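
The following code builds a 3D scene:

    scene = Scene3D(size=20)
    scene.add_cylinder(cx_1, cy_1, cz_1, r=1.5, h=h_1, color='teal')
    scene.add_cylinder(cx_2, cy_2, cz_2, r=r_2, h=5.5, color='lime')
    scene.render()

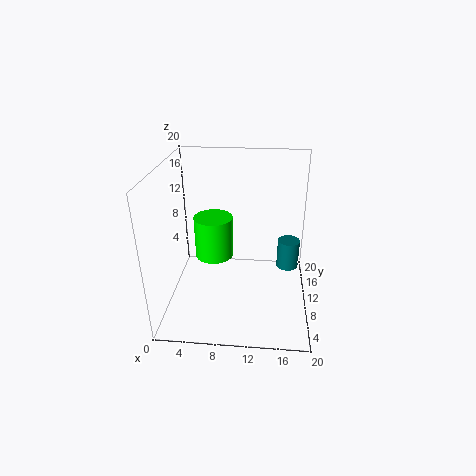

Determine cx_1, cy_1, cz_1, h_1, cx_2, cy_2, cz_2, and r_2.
cx_1 = 17; cy_1 = 10; cz_1 = 6; h_1 = 4; cx_2 = 7; cy_2 = 8; cz_2 = 8.5; r_2 = 2.5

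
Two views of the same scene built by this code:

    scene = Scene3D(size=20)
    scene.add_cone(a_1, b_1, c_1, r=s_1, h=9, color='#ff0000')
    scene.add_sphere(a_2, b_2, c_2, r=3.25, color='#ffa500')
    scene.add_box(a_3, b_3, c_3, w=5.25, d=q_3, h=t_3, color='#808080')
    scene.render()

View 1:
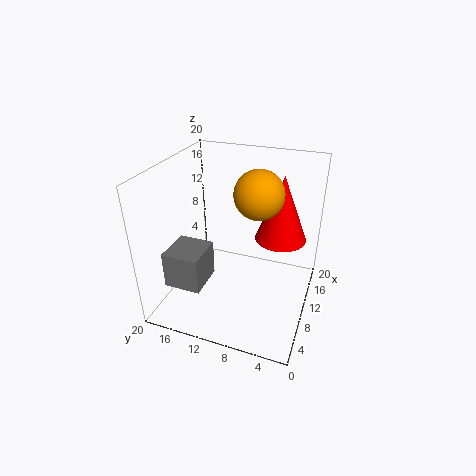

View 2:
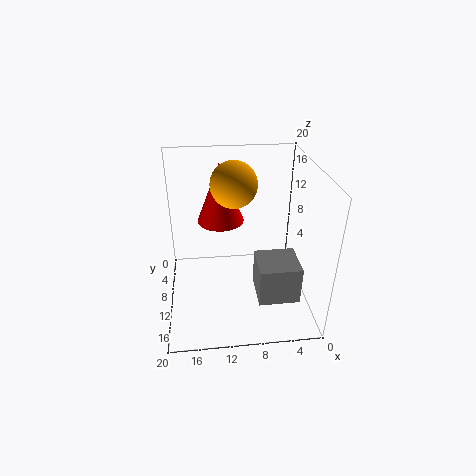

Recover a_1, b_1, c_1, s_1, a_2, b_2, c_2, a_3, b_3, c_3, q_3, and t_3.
a_1 = 12, b_1 = 4.5, c_1 = 10, s_1 = 3.5, a_2 = 10.25, b_2 = 7.25, c_2 = 16.75, a_3 = 3, b_3 = 13, c_3 = 4.75, q_3 = 5, t_3 = 5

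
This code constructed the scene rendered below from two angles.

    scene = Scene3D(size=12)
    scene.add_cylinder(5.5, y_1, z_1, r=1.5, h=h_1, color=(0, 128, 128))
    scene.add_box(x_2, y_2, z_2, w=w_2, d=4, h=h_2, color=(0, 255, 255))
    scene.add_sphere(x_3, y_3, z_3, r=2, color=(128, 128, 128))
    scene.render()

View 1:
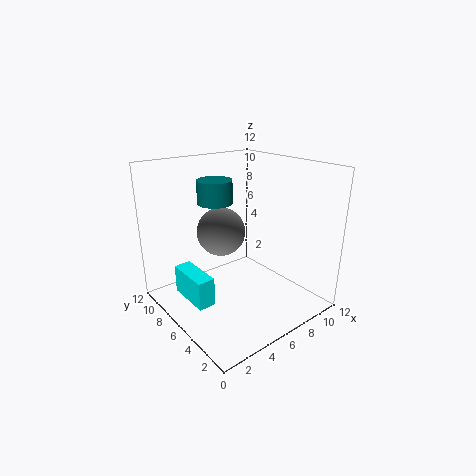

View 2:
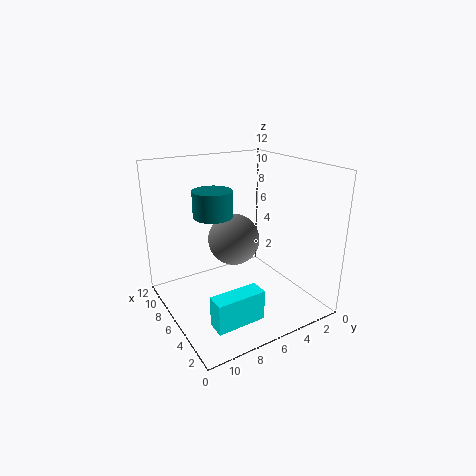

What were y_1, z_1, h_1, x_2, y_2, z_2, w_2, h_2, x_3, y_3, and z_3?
y_1 = 8.5; z_1 = 8.5; h_1 = 2; x_2 = 2; y_2 = 6; z_2 = 0.5; w_2 = 1.5; h_2 = 2.5; x_3 = 5; y_3 = 7; z_3 = 6.5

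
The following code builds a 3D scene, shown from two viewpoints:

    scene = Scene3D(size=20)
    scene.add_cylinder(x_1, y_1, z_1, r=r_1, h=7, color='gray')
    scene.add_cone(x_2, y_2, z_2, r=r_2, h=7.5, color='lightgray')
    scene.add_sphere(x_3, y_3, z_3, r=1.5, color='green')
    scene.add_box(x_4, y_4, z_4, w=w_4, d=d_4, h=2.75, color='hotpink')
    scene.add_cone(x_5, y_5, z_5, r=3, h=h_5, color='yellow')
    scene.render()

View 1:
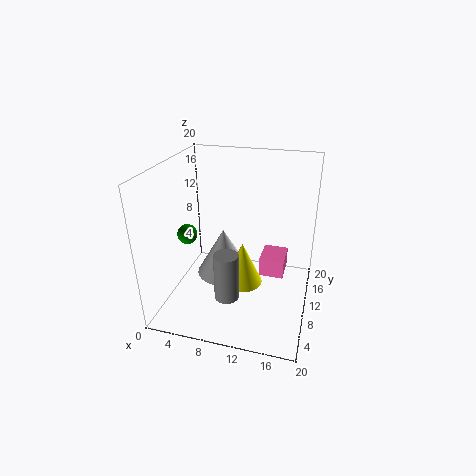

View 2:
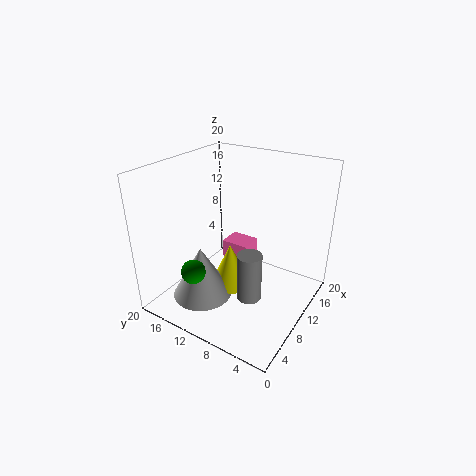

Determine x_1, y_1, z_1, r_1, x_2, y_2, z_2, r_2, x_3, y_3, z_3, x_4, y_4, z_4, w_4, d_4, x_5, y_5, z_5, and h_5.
x_1 = 9
y_1 = 7.5
z_1 = 1.5
r_1 = 1.75
x_2 = 6.5
y_2 = 14
z_2 = 1.25
r_2 = 4.25
x_3 = 1.75
y_3 = 11.25
z_3 = 8.75
x_4 = 13
y_4 = 10.5
z_4 = 4
w_4 = 3.5
d_4 = 4.25
x_5 = 10.25
y_5 = 11.5
z_5 = 1.75
h_5 = 6.5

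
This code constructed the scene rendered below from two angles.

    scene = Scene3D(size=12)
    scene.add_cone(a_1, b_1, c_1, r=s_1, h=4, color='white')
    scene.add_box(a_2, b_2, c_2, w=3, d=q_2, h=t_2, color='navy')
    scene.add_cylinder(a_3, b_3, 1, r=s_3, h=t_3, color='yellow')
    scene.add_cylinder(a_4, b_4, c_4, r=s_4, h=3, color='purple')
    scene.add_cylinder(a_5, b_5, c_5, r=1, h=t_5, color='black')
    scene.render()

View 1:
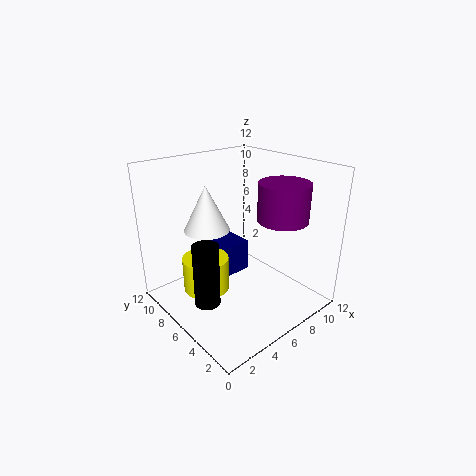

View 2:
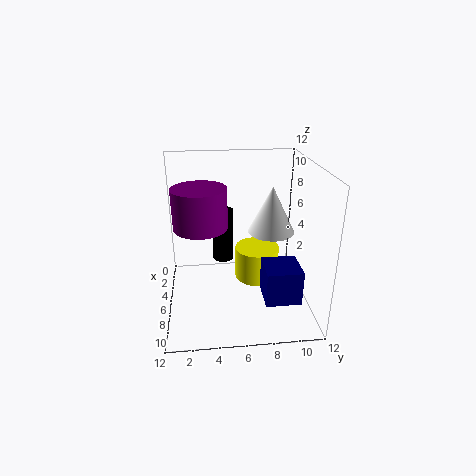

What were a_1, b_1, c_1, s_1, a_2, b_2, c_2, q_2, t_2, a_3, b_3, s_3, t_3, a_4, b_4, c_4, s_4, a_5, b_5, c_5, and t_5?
a_1 = 5
b_1 = 9
c_1 = 6
s_1 = 2
a_2 = 6
b_2 = 8
c_2 = 1
q_2 = 3
t_2 = 3
a_3 = 4
b_3 = 8
s_3 = 2
t_3 = 3
a_4 = 8
b_4 = 3
c_4 = 8
s_4 = 2
a_5 = 2
b_5 = 5
c_5 = 2
t_5 = 5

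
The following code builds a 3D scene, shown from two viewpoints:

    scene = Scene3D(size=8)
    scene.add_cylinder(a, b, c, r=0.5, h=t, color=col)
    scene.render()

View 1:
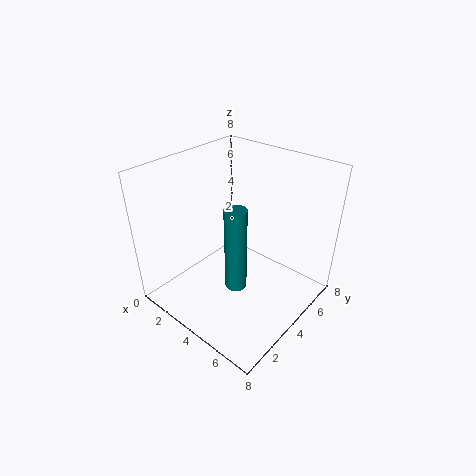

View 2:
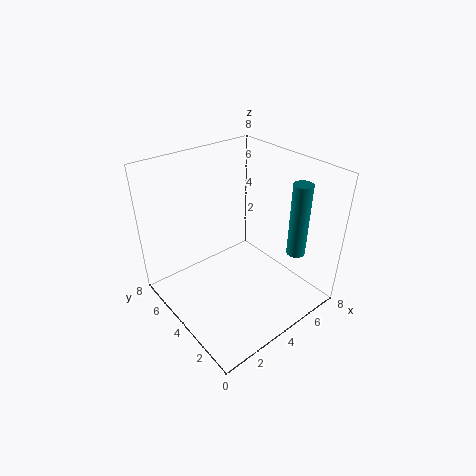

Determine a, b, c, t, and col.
a = 6, b = 1.5, c = 3.5, t = 4, col = 'teal'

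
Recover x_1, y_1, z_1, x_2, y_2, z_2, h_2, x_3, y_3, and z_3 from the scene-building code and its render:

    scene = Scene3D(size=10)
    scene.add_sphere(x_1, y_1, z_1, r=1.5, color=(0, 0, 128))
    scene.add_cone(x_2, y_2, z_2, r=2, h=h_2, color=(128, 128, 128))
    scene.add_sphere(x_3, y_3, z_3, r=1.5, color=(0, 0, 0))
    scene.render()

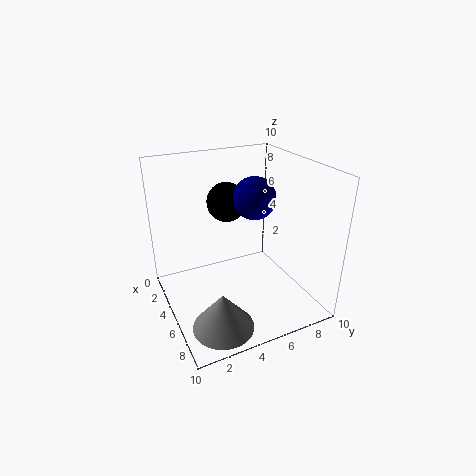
x_1 = 4.5, y_1 = 6.5, z_1 = 7.5, x_2 = 8, y_2 = 2.5, z_2 = 0.5, h_2 = 2.5, x_3 = 2, y_3 = 5.5, z_3 = 6.5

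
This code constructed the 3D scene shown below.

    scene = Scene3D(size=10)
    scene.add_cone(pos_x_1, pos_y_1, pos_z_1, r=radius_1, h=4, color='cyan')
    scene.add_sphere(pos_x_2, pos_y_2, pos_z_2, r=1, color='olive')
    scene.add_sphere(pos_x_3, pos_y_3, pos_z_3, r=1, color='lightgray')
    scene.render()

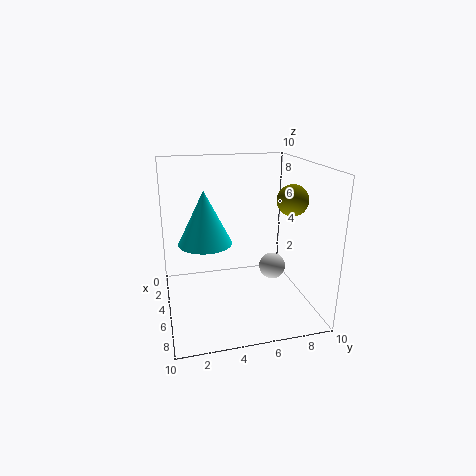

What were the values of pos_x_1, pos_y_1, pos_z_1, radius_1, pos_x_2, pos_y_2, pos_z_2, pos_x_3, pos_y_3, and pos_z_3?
pos_x_1 = 3
pos_y_1 = 3
pos_z_1 = 4
radius_1 = 2
pos_x_2 = 7
pos_y_2 = 8
pos_z_2 = 8
pos_x_3 = 4
pos_y_3 = 8
pos_z_3 = 2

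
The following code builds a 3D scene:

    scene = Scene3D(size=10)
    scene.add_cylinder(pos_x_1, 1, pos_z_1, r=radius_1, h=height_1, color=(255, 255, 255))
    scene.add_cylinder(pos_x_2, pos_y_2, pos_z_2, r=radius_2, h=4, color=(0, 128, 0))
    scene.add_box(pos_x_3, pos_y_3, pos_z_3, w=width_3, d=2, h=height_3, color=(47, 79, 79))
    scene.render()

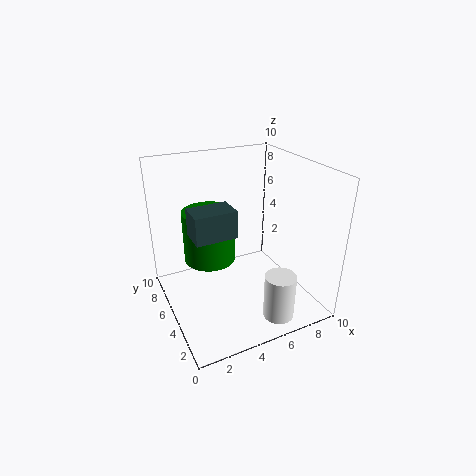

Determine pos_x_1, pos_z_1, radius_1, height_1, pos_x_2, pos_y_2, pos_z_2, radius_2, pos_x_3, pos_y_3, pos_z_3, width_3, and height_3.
pos_x_1 = 6; pos_z_1 = 1; radius_1 = 1; height_1 = 3; pos_x_2 = 4; pos_y_2 = 8; pos_z_2 = 2; radius_2 = 2; pos_x_3 = 2; pos_y_3 = 5; pos_z_3 = 5; width_3 = 3; height_3 = 2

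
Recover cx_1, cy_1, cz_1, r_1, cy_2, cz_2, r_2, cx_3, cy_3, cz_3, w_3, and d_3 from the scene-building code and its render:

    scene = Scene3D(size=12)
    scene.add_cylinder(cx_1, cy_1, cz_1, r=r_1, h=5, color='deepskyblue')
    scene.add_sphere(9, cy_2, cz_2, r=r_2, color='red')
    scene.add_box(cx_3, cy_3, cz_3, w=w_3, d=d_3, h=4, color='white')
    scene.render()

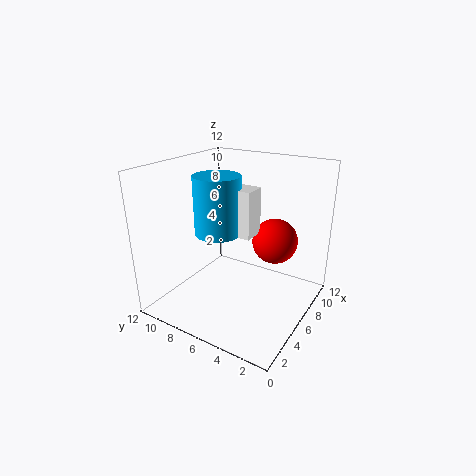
cx_1 = 6, cy_1 = 8, cz_1 = 6, r_1 = 2, cy_2 = 4, cz_2 = 5, r_2 = 2, cx_3 = 6, cy_3 = 5, cz_3 = 6, w_3 = 2, d_3 = 4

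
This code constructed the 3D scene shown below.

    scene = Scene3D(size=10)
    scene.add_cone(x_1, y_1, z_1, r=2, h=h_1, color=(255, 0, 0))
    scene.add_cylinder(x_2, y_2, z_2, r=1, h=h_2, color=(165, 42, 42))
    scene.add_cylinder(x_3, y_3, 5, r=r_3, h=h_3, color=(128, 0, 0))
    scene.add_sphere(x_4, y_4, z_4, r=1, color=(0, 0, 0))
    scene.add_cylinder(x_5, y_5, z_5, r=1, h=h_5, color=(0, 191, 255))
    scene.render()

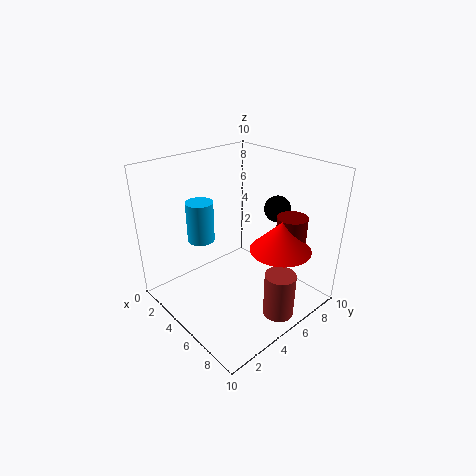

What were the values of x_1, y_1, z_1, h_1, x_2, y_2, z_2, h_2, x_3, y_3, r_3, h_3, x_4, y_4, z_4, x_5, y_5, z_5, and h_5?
x_1 = 8; y_1 = 6; z_1 = 5; h_1 = 2; x_2 = 9; y_2 = 5; z_2 = 1; h_2 = 3; x_3 = 8; y_3 = 7; r_3 = 1; h_3 = 2; x_4 = 5; y_4 = 9; z_4 = 6; x_5 = 2; y_5 = 4; z_5 = 4; h_5 = 3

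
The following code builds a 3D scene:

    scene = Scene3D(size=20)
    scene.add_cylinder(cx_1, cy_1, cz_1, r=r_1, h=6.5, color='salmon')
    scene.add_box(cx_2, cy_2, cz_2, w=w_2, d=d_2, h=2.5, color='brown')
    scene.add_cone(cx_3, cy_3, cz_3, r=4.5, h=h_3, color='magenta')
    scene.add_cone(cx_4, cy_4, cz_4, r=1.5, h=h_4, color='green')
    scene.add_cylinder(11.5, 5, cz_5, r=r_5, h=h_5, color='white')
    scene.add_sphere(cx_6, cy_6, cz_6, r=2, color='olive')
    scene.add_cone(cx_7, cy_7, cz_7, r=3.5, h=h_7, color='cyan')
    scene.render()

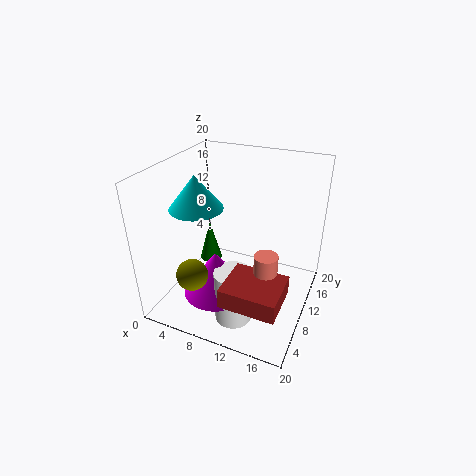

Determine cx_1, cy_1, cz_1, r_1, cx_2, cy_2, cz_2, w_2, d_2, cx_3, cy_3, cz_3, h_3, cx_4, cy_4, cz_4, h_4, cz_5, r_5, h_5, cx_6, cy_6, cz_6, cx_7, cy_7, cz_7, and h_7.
cx_1 = 15.5, cy_1 = 6, cz_1 = 4.5, r_1 = 1.5, cx_2 = 11.5, cy_2 = 0.5, cz_2 = 6, w_2 = 7, d_2 = 6, cx_3 = 8.5, cy_3 = 6, cz_3 = 3.5, h_3 = 6, cx_4 = 6.5, cy_4 = 8.5, cz_4 = 7, h_4 = 5.5, cz_5 = 0.5, r_5 = 2.5, h_5 = 7.5, cx_6 = 7, cy_6 = 2.5, cz_6 = 8, cx_7 = 5.5, cy_7 = 7, cz_7 = 15, h_7 = 4.5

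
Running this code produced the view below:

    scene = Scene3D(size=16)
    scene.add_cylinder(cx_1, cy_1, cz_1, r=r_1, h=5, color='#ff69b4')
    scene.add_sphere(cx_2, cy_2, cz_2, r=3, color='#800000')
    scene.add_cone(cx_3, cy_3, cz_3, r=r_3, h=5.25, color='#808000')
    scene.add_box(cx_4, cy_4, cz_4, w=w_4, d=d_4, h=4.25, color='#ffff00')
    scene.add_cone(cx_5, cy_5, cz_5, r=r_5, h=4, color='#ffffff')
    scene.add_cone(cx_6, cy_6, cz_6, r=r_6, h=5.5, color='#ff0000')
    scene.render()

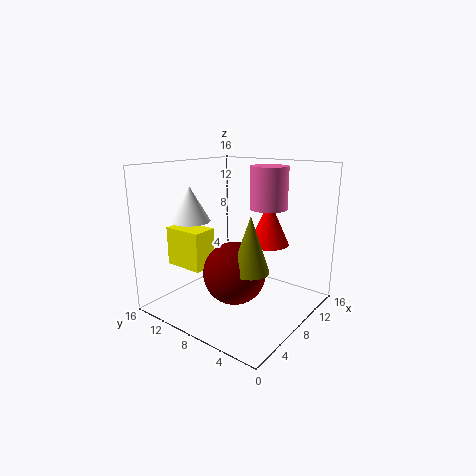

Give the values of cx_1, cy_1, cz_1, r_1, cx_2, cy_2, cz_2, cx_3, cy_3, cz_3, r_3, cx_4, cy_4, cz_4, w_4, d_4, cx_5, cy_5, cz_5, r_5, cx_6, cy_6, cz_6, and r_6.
cx_1 = 13
cy_1 = 7.25
cz_1 = 10.5
r_1 = 2.25
cx_2 = 3.5
cy_2 = 5
cz_2 = 6.25
cx_3 = 3.25
cy_3 = 3
cz_3 = 7
r_3 = 1.75
cx_4 = 3.25
cy_4 = 9.75
cz_4 = 5
w_4 = 2.75
d_4 = 4.5
cx_5 = 6
cy_5 = 13.25
cz_5 = 9.5
r_5 = 2.25
cx_6 = 13.25
cy_6 = 7.25
cz_6 = 6
r_6 = 2.5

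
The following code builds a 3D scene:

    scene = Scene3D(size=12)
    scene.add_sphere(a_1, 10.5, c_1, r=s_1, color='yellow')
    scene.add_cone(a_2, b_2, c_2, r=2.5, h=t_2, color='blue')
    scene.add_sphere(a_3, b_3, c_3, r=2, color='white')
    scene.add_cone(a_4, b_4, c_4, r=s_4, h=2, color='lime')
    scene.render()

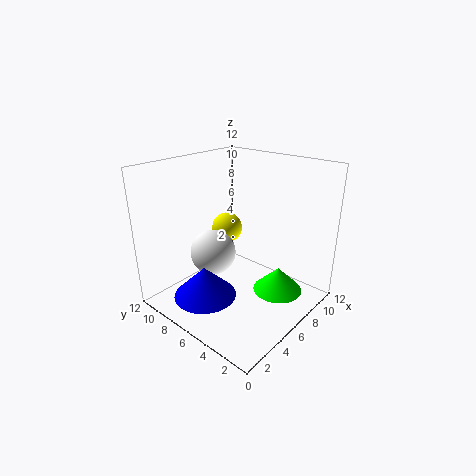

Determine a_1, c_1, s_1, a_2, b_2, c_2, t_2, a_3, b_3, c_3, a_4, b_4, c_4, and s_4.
a_1 = 9.5, c_1 = 4.5, s_1 = 1.5, a_2 = 2.5, b_2 = 6.5, c_2 = 2, t_2 = 2.5, a_3 = 5.5, b_3 = 8.5, c_3 = 4, a_4 = 7, b_4 = 2.5, c_4 = 2, s_4 = 2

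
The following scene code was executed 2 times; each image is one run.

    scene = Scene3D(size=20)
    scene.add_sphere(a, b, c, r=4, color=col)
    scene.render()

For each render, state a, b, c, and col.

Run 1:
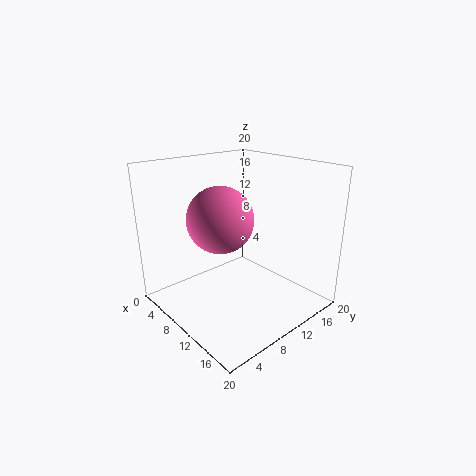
a = 12.5, b = 5, c = 14.5, col = 'hotpink'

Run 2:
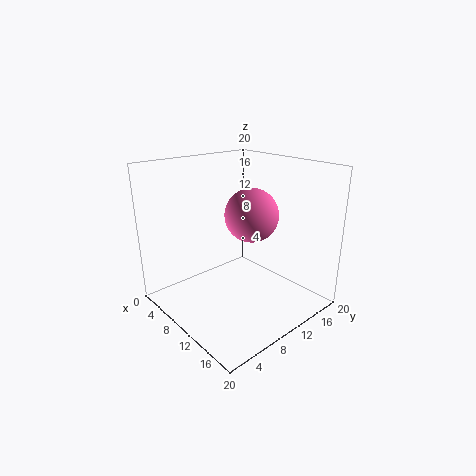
a = 8.5, b = 14, c = 12, col = 'hotpink'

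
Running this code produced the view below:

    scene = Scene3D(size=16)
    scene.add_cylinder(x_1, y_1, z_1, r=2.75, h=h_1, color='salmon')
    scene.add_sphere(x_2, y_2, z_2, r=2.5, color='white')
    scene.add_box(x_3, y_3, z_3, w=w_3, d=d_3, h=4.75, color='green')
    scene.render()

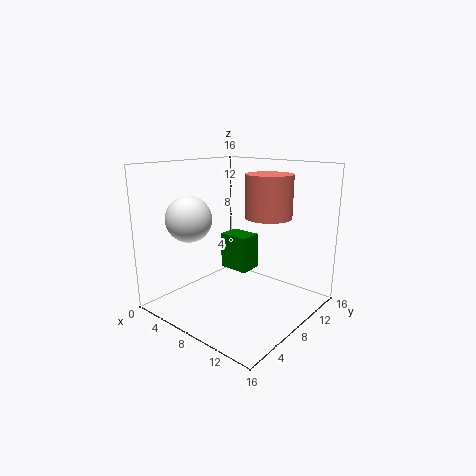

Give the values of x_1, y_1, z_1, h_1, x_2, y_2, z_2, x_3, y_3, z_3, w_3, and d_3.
x_1 = 9.25; y_1 = 12; z_1 = 9.75; h_1 = 5; x_2 = 4.25; y_2 = 4.25; z_2 = 10.25; x_3 = 1.5; y_3 = 12.25; z_3 = 1.5; w_3 = 4; d_3 = 3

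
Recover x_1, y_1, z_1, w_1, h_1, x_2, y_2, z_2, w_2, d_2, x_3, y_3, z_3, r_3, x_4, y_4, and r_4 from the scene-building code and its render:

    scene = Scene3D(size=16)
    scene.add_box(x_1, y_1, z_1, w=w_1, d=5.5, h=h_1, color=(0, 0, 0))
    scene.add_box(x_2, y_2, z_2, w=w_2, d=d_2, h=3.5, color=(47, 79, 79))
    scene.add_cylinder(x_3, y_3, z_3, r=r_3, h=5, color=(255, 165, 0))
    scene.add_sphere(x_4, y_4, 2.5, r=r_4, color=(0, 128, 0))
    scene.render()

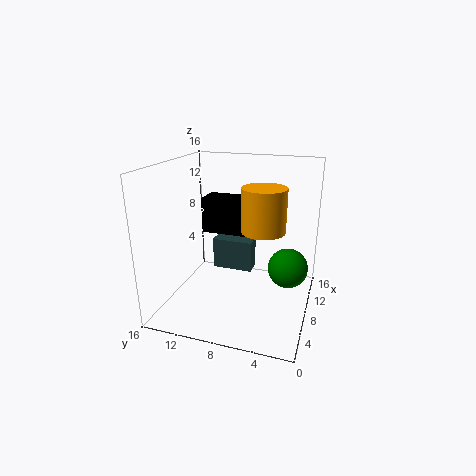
x_1 = 8.5
y_1 = 7
z_1 = 8
w_1 = 3
h_1 = 4
x_2 = 8
y_2 = 6.5
z_2 = 4
w_2 = 2
d_2 = 4.5
x_3 = 9.5
y_3 = 5.5
z_3 = 8.5
r_3 = 2.5
x_4 = 13
y_4 = 3
r_4 = 2.5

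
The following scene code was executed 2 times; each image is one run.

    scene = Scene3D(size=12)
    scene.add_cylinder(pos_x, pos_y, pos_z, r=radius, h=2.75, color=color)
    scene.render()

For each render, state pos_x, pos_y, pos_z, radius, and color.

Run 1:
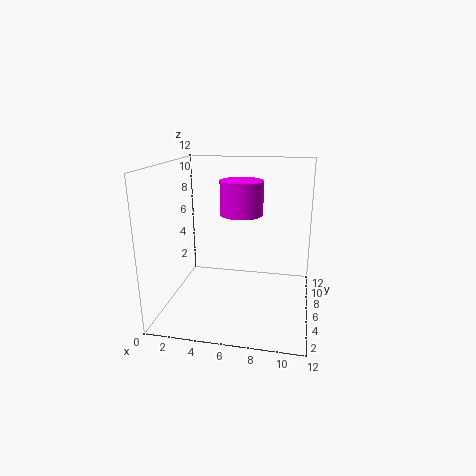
pos_x = 6.25
pos_y = 6.25
pos_z = 8
radius = 1.75
color = 'magenta'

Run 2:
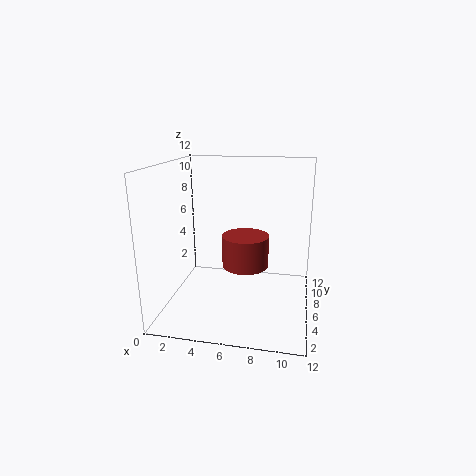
pos_x = 6.5
pos_y = 6.75
pos_z = 3.25
radius = 2
color = 'brown'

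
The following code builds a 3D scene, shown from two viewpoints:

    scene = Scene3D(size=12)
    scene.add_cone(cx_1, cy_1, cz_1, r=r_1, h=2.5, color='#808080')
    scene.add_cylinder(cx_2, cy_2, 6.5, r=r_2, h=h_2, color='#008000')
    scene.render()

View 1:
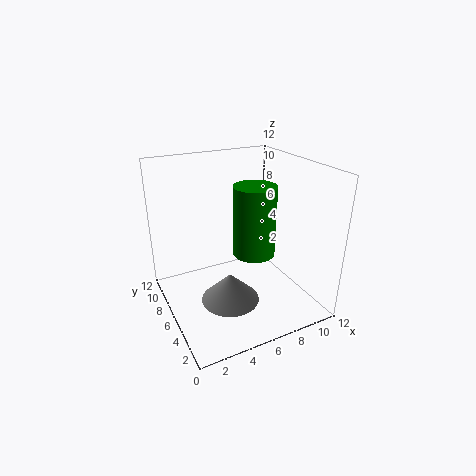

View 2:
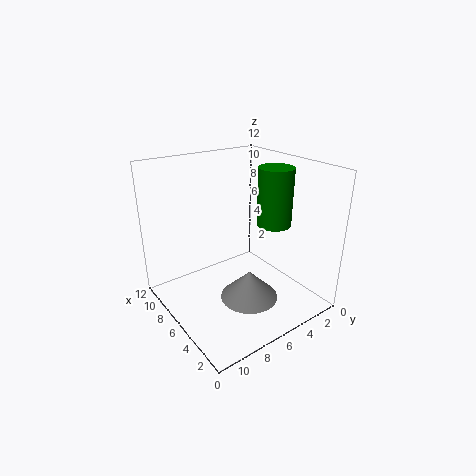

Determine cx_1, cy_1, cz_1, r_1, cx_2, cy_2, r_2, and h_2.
cx_1 = 5
cy_1 = 5.5
cz_1 = 0.5
r_1 = 2.5
cx_2 = 5.5
cy_2 = 2.5
r_2 = 1.5
h_2 = 5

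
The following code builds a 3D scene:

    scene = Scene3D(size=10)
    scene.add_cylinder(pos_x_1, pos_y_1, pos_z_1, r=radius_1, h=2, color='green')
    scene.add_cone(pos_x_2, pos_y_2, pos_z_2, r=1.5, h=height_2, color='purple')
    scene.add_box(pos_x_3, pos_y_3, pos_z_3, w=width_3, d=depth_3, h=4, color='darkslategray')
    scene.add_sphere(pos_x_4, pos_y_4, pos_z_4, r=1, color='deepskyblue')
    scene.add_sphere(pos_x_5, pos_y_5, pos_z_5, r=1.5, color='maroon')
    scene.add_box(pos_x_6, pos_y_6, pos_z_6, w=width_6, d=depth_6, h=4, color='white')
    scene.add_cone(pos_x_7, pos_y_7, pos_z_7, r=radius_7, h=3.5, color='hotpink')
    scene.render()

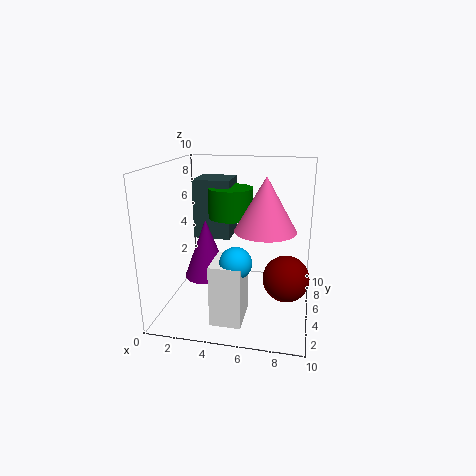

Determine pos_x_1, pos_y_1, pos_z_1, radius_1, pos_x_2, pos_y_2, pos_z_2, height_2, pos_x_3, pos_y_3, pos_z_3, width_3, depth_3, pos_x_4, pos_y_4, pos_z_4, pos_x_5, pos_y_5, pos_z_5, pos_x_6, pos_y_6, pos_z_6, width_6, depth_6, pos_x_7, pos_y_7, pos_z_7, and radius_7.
pos_x_1 = 4.5; pos_y_1 = 5; pos_z_1 = 6.5; radius_1 = 1.5; pos_x_2 = 3; pos_y_2 = 4; pos_z_2 = 2.5; height_2 = 4; pos_x_3 = 2; pos_y_3 = 4.5; pos_z_3 = 5; width_3 = 2.5; depth_3 = 2.5; pos_x_4 = 5.5; pos_y_4 = 2; pos_z_4 = 4.5; pos_x_5 = 8.5; pos_y_5 = 3.5; pos_z_5 = 3; pos_x_6 = 4; pos_y_6 = 1; pos_z_6 = 0.5; width_6 = 2; depth_6 = 2.5; pos_x_7 = 7; pos_y_7 = 4; pos_z_7 = 6; radius_7 = 2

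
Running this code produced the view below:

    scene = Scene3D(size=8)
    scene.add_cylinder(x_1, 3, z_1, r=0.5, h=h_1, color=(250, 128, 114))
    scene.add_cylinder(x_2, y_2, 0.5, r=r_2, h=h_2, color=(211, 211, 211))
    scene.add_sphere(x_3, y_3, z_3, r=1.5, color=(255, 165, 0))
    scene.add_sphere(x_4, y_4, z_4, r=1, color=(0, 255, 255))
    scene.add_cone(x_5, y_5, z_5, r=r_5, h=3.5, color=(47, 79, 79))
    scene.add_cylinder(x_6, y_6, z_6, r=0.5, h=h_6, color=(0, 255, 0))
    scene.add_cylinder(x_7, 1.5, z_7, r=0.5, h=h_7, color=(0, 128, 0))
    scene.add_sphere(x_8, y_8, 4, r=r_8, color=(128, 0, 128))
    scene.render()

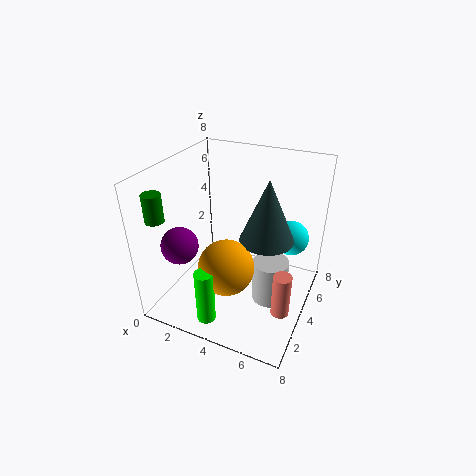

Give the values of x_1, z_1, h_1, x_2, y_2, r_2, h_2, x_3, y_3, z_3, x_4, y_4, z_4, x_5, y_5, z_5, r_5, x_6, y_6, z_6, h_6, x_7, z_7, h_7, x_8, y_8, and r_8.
x_1 = 7, z_1 = 0.5, h_1 = 2.5, x_2 = 6, y_2 = 4, r_2 = 1, h_2 = 2.5, x_3 = 4, y_3 = 2.5, z_3 = 3, x_4 = 6.5, y_4 = 6, z_4 = 3.5, x_5 = 5.5, y_5 = 4.5, z_5 = 4, r_5 = 1.5, x_6 = 3.5, y_6 = 1, z_6 = 0.5, h_6 = 3, x_7 = 0.5, z_7 = 5.5, h_7 = 1.5, x_8 = 1.5, y_8 = 2, r_8 = 1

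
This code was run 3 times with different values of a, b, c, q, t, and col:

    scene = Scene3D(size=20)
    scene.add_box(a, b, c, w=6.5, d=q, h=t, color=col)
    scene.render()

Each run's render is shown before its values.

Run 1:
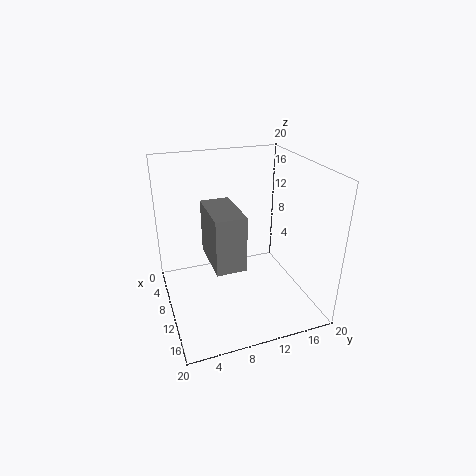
a = 12
b = 4.5
c = 10.5
q = 3.5
t = 6.5
col = 'gray'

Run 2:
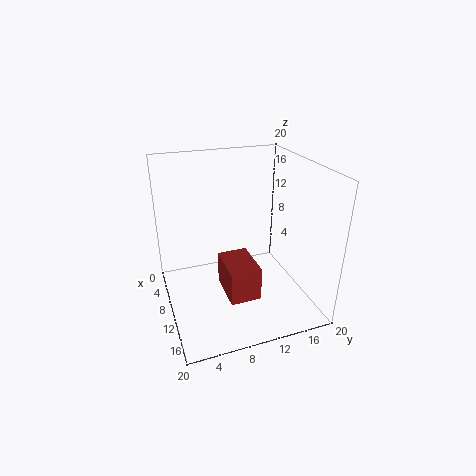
a = 6.5
b = 8
c = 1
q = 4.5
t = 5
col = 'brown'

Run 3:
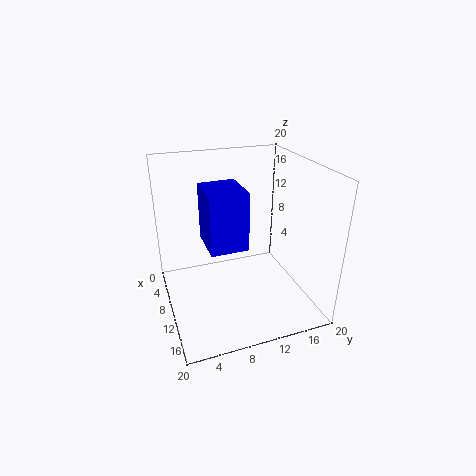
a = 4
b = 6
c = 8
q = 5.5
t = 8.5
col = 'blue'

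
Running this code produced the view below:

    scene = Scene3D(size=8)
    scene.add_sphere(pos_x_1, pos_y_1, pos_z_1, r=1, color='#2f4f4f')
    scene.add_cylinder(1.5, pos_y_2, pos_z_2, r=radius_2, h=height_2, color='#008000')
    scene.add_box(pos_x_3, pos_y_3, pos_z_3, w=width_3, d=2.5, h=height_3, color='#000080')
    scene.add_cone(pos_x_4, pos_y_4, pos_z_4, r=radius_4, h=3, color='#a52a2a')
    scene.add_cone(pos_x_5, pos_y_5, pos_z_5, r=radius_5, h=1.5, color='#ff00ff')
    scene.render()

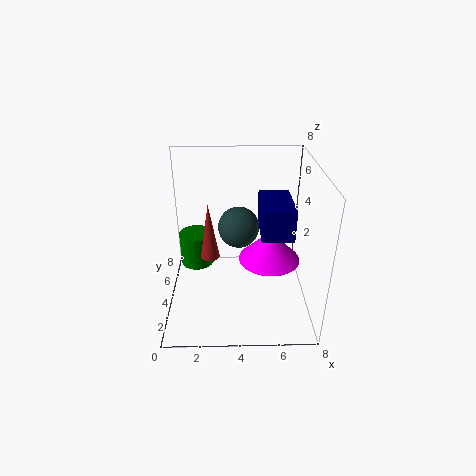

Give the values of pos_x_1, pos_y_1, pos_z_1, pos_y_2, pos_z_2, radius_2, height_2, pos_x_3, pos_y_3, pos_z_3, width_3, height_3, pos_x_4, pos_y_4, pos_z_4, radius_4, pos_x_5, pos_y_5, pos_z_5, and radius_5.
pos_x_1 = 4
pos_y_1 = 2.5
pos_z_1 = 5.5
pos_y_2 = 5.5
pos_z_2 = 1.5
radius_2 = 1
height_2 = 2
pos_x_3 = 5
pos_y_3 = 1
pos_z_3 = 5.5
width_3 = 1.5
height_3 = 1.5
pos_x_4 = 2.5
pos_y_4 = 3
pos_z_4 = 3.5
radius_4 = 0.5
pos_x_5 = 5.5
pos_y_5 = 2
pos_z_5 = 4
radius_5 = 1.5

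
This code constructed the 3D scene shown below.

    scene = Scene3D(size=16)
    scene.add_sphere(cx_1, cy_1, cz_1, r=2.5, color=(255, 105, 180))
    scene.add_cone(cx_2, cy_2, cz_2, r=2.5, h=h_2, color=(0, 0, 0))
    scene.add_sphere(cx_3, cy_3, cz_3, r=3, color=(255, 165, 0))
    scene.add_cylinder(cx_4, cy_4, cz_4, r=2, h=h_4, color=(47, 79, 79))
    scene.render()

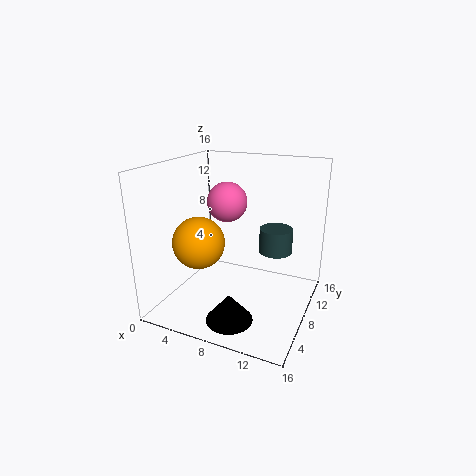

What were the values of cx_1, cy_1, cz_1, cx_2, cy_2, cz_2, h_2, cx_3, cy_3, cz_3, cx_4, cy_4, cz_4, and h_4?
cx_1 = 4.5
cy_1 = 12.5
cz_1 = 10.5
cx_2 = 9
cy_2 = 3.5
cz_2 = 0.5
h_2 = 3
cx_3 = 3.5
cy_3 = 7
cz_3 = 7
cx_4 = 11
cy_4 = 12.5
cz_4 = 5
h_4 = 3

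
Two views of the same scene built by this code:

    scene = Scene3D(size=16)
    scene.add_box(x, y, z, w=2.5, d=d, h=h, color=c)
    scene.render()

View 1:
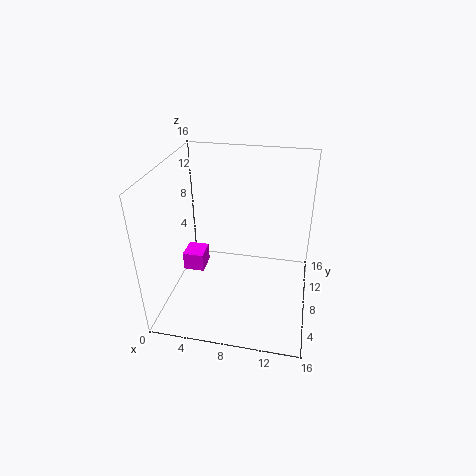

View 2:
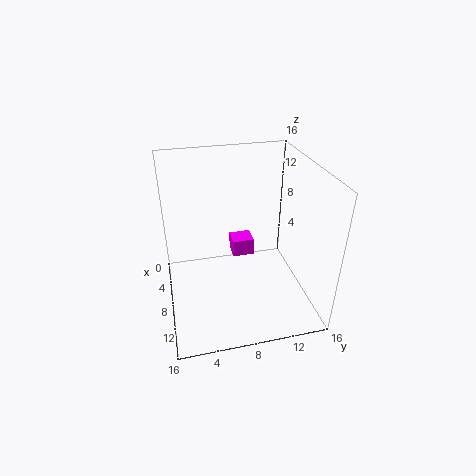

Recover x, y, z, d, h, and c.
x = 1, y = 8.5, z = 2.25, d = 2.75, h = 2.25, c = 'magenta'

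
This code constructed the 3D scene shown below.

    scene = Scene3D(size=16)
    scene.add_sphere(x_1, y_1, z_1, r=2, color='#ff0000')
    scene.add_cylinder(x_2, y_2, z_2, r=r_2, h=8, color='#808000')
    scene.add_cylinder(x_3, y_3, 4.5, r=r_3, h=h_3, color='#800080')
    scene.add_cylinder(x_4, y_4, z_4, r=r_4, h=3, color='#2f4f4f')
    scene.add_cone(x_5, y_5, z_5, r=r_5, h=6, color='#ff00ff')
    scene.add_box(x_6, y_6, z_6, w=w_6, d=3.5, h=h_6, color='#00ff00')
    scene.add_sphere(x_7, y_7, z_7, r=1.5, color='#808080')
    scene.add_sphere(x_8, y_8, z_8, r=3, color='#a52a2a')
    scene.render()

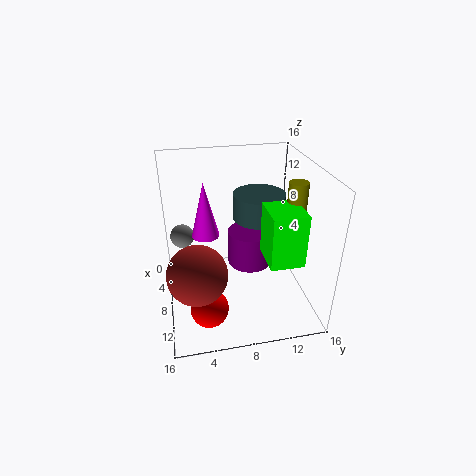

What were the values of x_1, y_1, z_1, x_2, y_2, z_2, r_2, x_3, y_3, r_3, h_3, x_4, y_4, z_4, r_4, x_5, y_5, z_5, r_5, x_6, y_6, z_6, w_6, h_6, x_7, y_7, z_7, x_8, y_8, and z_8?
x_1 = 12.5
y_1 = 4
z_1 = 2.5
x_2 = 10.5
y_2 = 13.5
z_2 = 7
r_2 = 1
x_3 = 7.5
y_3 = 9.5
r_3 = 2.5
h_3 = 4
x_4 = 5.5
y_4 = 11
z_4 = 9
r_4 = 3
x_5 = 7.5
y_5 = 4.5
z_5 = 8.5
r_5 = 1.5
x_6 = 10
y_6 = 10
z_6 = 7.5
w_6 = 4
h_6 = 5.5
x_7 = 2
y_7 = 2
z_7 = 5.5
x_8 = 12.5
y_8 = 3
z_8 = 7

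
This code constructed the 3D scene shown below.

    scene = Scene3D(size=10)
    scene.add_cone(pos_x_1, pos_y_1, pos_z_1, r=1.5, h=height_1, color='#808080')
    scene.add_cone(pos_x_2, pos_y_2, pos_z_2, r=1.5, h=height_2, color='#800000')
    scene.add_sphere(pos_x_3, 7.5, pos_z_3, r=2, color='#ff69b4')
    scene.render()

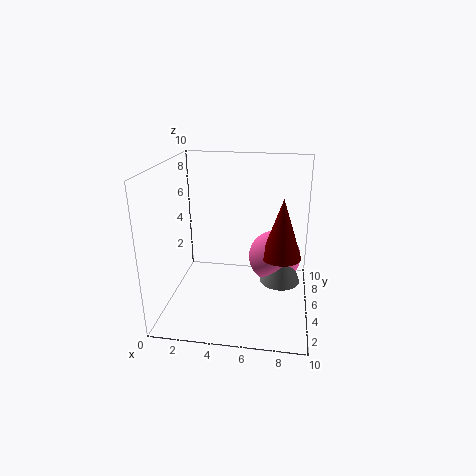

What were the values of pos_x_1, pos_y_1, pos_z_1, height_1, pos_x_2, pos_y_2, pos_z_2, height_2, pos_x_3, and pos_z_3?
pos_x_1 = 8; pos_y_1 = 6.5; pos_z_1 = 1; height_1 = 4; pos_x_2 = 8; pos_y_2 = 6.5; pos_z_2 = 3; height_2 = 4.5; pos_x_3 = 7.5; pos_z_3 = 2.5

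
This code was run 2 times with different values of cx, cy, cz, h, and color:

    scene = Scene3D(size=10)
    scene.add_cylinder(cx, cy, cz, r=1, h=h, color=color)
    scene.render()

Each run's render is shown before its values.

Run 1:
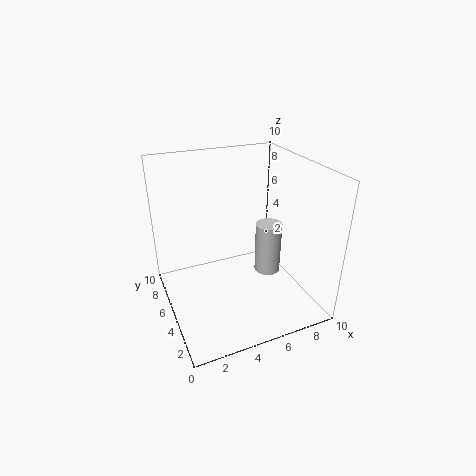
cx = 8, cy = 6, cz = 1, h = 4, color = 'lightgray'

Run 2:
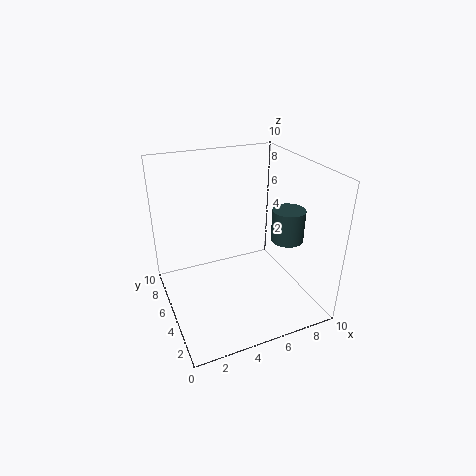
cx = 7, cy = 2, cz = 6, h = 2, color = 'darkslategray'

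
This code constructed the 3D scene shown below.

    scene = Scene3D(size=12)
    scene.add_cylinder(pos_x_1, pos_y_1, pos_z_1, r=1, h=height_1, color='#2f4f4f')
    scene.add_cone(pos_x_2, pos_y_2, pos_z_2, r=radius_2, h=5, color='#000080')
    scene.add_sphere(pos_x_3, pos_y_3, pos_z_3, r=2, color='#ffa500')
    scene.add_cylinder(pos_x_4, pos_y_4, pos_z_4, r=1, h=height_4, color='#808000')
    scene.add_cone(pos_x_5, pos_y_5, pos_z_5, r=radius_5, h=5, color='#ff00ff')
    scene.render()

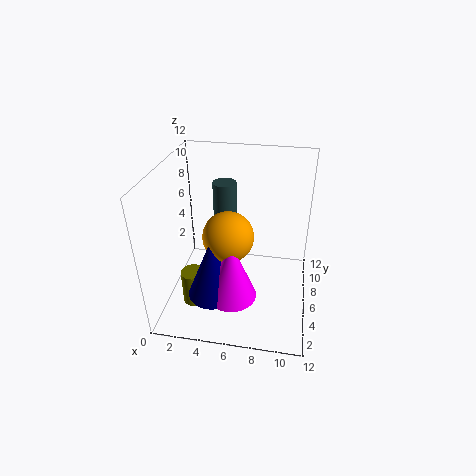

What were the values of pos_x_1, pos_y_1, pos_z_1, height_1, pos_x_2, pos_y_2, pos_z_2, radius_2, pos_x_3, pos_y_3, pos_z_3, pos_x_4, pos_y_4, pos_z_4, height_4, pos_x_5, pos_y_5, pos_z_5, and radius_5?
pos_x_1 = 4.5
pos_y_1 = 8
pos_z_1 = 6
height_1 = 4
pos_x_2 = 4.5
pos_y_2 = 3
pos_z_2 = 2.5
radius_2 = 2
pos_x_3 = 5.5
pos_y_3 = 4.5
pos_z_3 = 7
pos_x_4 = 2.5
pos_y_4 = 4
pos_z_4 = 0.5
height_4 = 3
pos_x_5 = 6
pos_y_5 = 3
pos_z_5 = 2.5
radius_5 = 2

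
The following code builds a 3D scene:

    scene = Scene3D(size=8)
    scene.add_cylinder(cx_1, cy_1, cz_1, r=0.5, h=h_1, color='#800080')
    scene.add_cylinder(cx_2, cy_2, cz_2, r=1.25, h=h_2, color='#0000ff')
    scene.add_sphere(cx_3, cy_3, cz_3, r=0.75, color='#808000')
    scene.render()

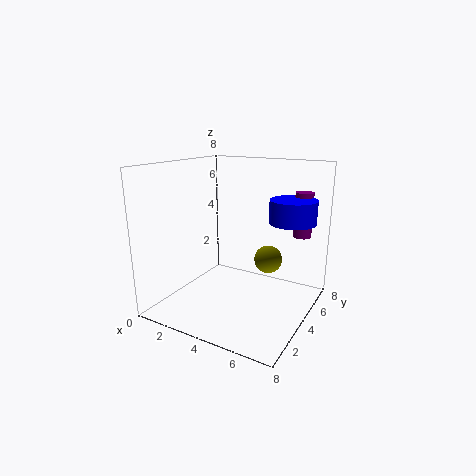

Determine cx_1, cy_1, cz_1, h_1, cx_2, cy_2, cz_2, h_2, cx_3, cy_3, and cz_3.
cx_1 = 7
cy_1 = 6
cz_1 = 4
h_1 = 2.5
cx_2 = 6.75
cy_2 = 5
cz_2 = 5
h_2 = 1.25
cx_3 = 5.75
cy_3 = 4.25
cz_3 = 3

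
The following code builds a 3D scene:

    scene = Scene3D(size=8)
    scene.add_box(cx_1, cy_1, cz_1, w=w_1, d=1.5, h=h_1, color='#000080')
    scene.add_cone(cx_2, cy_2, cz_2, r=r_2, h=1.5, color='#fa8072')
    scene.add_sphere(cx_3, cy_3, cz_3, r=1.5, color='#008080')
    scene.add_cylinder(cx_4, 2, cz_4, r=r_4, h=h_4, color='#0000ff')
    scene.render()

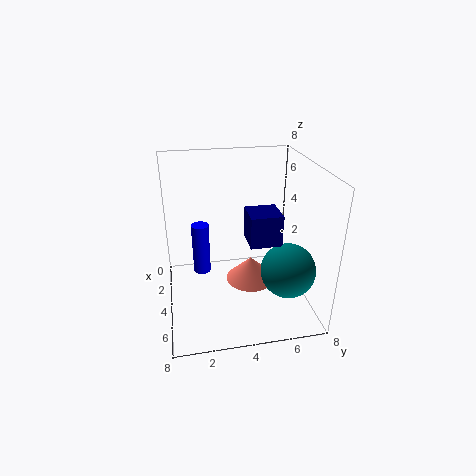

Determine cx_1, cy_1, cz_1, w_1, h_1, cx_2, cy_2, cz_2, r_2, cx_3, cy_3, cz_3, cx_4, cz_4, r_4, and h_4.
cx_1 = 5.5
cy_1 = 4
cz_1 = 5
w_1 = 1.5
h_1 = 1.5
cx_2 = 3
cy_2 = 5
cz_2 = 0.5
r_2 = 1.5
cx_3 = 5.5
cy_3 = 6.5
cz_3 = 2.5
cx_4 = 3
cz_4 = 1.5
r_4 = 0.5
h_4 = 3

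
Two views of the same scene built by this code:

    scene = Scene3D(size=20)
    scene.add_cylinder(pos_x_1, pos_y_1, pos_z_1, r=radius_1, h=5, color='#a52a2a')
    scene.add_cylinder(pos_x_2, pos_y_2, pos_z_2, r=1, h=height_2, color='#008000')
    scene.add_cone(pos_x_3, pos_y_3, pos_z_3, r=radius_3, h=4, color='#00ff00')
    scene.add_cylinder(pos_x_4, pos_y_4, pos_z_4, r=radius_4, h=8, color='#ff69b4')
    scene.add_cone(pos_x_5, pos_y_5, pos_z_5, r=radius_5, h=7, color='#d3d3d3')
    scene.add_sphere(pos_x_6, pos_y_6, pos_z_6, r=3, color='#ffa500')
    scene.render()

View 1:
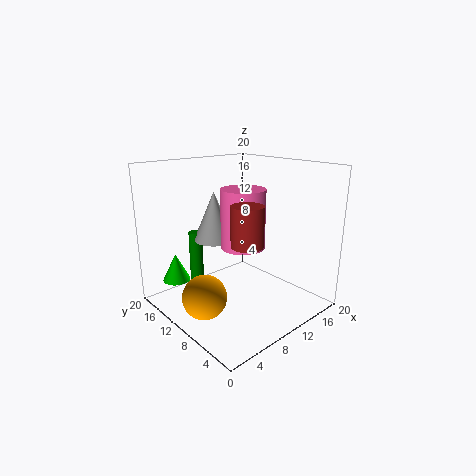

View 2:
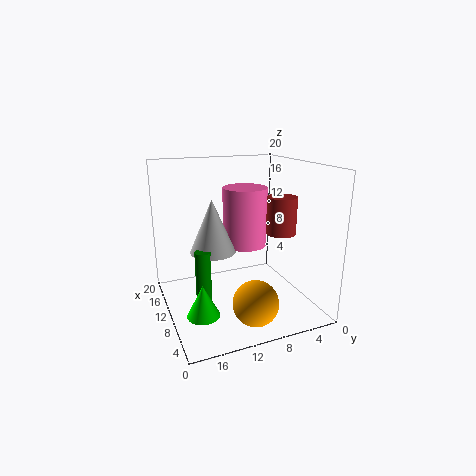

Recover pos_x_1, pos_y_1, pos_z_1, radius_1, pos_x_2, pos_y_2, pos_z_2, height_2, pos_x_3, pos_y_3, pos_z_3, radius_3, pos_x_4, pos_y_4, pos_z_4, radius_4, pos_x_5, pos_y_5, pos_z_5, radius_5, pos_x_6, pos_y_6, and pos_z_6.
pos_x_1 = 7
pos_y_1 = 5
pos_z_1 = 11
radius_1 = 2
pos_x_2 = 7
pos_y_2 = 16
pos_z_2 = 1
height_2 = 9
pos_x_3 = 4
pos_y_3 = 17
pos_z_3 = 3
radius_3 = 2
pos_x_4 = 10
pos_y_4 = 9
pos_z_4 = 9
radius_4 = 3
pos_x_5 = 9
pos_y_5 = 14
pos_z_5 = 9
radius_5 = 3
pos_x_6 = 4
pos_y_6 = 10
pos_z_6 = 3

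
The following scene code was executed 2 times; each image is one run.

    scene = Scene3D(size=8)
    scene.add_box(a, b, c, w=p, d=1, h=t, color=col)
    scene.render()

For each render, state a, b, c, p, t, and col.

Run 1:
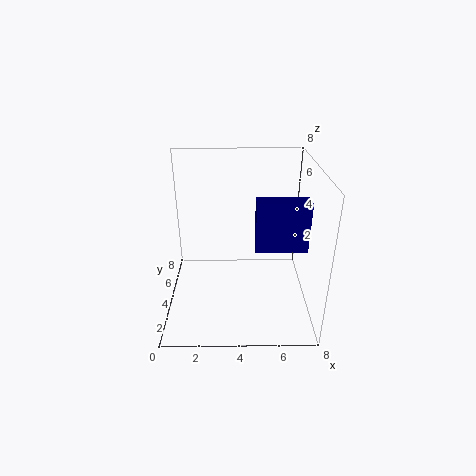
a = 5, b = 4, c = 3, p = 3, t = 3, col = 'navy'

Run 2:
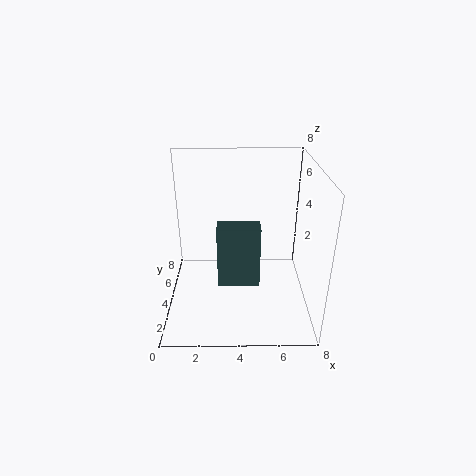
a = 3, b = 1, c = 3, p = 2, t = 3, col = 'darkslategray'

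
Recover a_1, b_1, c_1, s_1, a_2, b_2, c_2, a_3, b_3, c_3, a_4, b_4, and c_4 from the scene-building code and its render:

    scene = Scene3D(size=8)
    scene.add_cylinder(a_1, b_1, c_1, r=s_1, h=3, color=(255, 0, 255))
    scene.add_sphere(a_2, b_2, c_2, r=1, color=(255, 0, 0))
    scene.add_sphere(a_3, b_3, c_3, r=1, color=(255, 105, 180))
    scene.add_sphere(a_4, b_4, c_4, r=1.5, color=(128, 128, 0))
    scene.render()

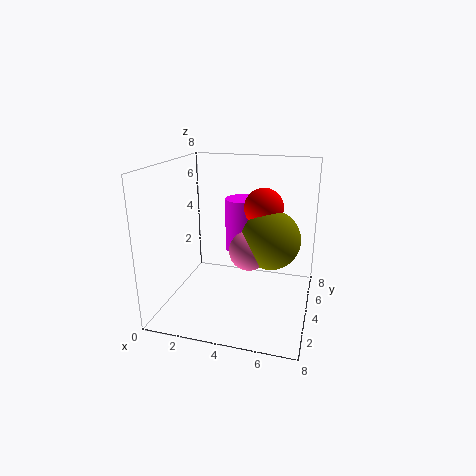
a_1 = 4, b_1 = 5, c_1 = 3, s_1 = 1, a_2 = 5.5, b_2 = 3.5, c_2 = 6, a_3 = 5, b_3 = 2.5, c_3 = 4, a_4 = 6, b_4 = 3, c_4 = 4.5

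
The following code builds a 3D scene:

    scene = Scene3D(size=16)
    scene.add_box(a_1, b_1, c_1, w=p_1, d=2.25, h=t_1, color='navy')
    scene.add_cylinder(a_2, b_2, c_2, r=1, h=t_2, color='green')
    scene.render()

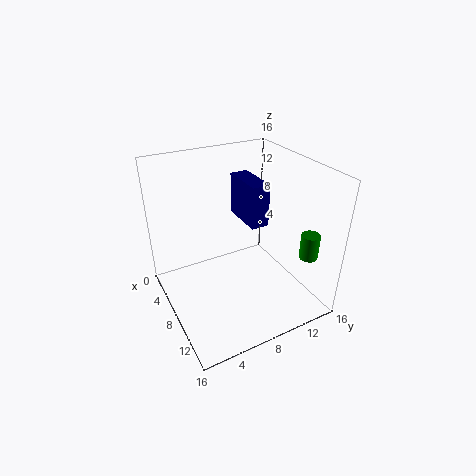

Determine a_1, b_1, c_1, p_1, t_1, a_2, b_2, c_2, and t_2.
a_1 = 1; b_1 = 10.75; c_1 = 7.5; p_1 = 5.5; t_1 = 5.25; a_2 = 13.25; b_2 = 13.75; c_2 = 6.75; t_2 = 2.75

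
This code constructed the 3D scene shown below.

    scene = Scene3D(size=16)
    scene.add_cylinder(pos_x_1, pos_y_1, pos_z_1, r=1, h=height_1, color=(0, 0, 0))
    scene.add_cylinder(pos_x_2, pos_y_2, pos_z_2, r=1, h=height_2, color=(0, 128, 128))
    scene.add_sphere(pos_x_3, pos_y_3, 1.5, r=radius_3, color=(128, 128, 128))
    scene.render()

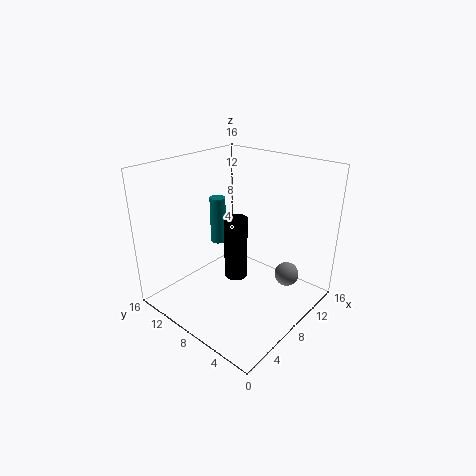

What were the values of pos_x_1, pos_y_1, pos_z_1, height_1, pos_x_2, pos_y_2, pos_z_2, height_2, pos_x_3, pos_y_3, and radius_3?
pos_x_1 = 2.5, pos_y_1 = 3.5, pos_z_1 = 8, height_1 = 5.5, pos_x_2 = 11, pos_y_2 = 14, pos_z_2 = 4.5, height_2 = 6, pos_x_3 = 14, pos_y_3 = 5, radius_3 = 1.5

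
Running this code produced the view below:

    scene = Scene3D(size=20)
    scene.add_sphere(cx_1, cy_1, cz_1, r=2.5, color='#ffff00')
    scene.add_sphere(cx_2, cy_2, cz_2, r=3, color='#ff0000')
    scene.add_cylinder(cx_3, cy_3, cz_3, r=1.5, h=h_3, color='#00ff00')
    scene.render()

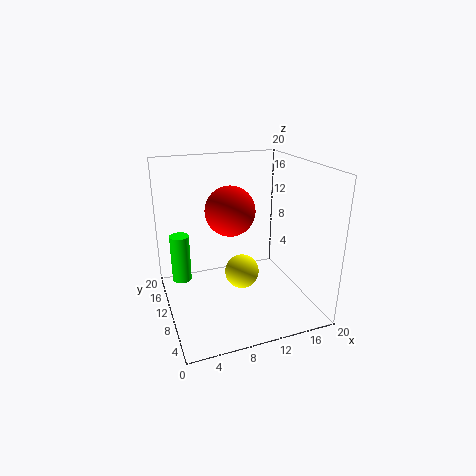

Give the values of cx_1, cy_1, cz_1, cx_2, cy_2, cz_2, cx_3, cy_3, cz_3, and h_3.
cx_1 = 11; cy_1 = 11; cz_1 = 4; cx_2 = 7.5; cy_2 = 6; cz_2 = 15.5; cx_3 = 3; cy_3 = 17; cz_3 = 1; h_3 = 7.5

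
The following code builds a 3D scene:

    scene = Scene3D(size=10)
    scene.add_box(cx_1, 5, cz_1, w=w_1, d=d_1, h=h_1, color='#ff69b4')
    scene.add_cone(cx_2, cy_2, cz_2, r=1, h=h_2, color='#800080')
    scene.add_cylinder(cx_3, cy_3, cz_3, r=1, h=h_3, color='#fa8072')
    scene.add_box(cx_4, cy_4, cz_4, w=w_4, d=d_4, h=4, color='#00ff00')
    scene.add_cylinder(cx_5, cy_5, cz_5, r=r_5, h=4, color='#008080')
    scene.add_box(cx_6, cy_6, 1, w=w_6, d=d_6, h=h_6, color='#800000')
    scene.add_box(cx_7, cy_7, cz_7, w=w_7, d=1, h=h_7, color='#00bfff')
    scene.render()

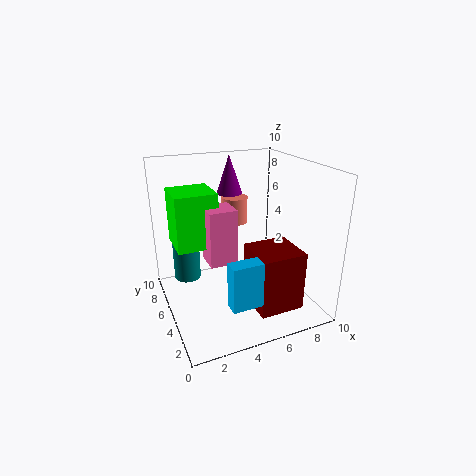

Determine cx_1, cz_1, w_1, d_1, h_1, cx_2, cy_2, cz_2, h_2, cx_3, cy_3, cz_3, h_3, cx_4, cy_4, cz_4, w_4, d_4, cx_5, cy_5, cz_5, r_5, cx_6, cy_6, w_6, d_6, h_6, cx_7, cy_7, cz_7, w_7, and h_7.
cx_1 = 3; cz_1 = 3; w_1 = 2; d_1 = 2; h_1 = 4; cx_2 = 6; cy_2 = 9; cz_2 = 7; h_2 = 3; cx_3 = 6; cy_3 = 8; cz_3 = 5; h_3 = 2; cx_4 = 1; cy_4 = 6; cz_4 = 4; w_4 = 3; d_4 = 3; cx_5 = 2; cy_5 = 8; cz_5 = 1; r_5 = 1; cx_6 = 5; cy_6 = 1; w_6 = 3; d_6 = 3; h_6 = 4; cx_7 = 3; cy_7 = 1; cz_7 = 2; w_7 = 3; h_7 = 3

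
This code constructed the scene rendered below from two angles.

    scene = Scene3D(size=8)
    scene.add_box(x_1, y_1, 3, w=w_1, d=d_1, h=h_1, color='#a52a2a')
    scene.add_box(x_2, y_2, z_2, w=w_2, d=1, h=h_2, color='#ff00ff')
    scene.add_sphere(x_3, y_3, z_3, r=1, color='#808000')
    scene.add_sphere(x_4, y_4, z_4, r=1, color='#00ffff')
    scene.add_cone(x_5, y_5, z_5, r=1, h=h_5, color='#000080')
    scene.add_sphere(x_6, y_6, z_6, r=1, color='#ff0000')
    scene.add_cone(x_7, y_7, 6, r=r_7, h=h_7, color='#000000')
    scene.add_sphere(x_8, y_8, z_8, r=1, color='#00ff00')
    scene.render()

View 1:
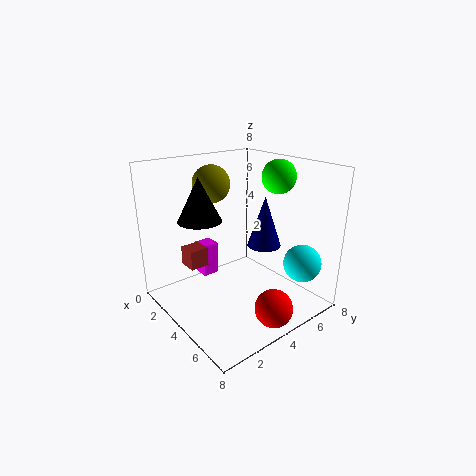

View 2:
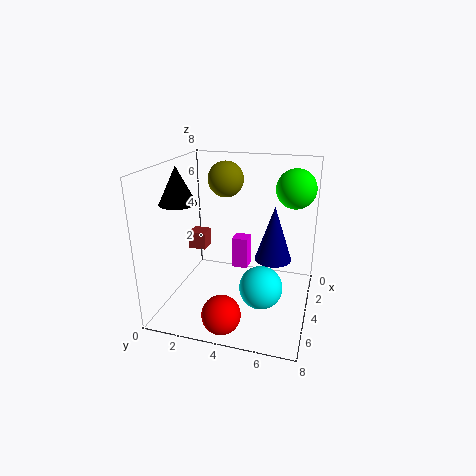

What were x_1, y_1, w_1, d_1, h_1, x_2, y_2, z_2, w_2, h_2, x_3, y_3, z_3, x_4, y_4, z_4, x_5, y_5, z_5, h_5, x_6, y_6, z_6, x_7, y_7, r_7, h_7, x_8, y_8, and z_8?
x_1 = 3
y_1 = 1
w_1 = 1
d_1 = 1
h_1 = 1
x_2 = 1
y_2 = 3
z_2 = 1
w_2 = 1
h_2 = 2
x_3 = 3
y_3 = 3
z_3 = 7
x_4 = 7
y_4 = 6
z_4 = 3
x_5 = 4
y_5 = 6
z_5 = 3
h_5 = 3
x_6 = 7
y_6 = 4
z_6 = 1
x_7 = 5
y_7 = 1
r_7 = 1
h_7 = 2
x_8 = 4
y_8 = 7
z_8 = 7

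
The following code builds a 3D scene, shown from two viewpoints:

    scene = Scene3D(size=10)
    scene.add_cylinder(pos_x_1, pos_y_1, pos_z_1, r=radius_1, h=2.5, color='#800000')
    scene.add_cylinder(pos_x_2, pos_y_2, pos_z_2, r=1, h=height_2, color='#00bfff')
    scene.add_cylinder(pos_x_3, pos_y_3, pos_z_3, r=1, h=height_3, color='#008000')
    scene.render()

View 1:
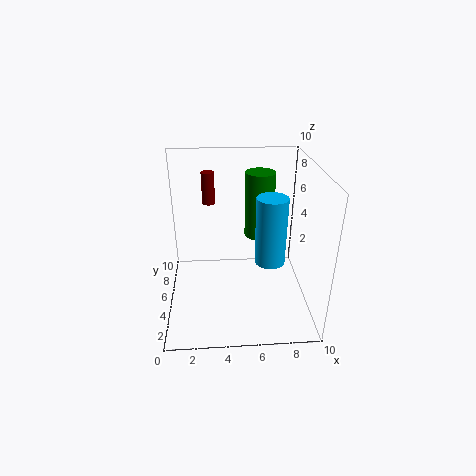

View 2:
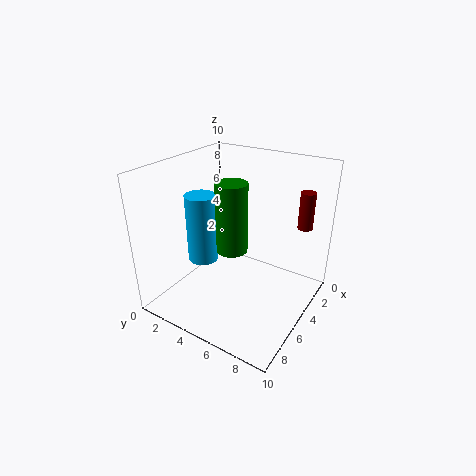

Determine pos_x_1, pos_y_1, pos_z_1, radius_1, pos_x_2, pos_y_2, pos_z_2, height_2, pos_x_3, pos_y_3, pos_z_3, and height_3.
pos_x_1 = 3, pos_y_1 = 9, pos_z_1 = 6, radius_1 = 0.5, pos_x_2 = 7, pos_y_2 = 3.5, pos_z_2 = 4, height_2 = 4.5, pos_x_3 = 6.5, pos_y_3 = 5.5, pos_z_3 = 5, height_3 = 4.5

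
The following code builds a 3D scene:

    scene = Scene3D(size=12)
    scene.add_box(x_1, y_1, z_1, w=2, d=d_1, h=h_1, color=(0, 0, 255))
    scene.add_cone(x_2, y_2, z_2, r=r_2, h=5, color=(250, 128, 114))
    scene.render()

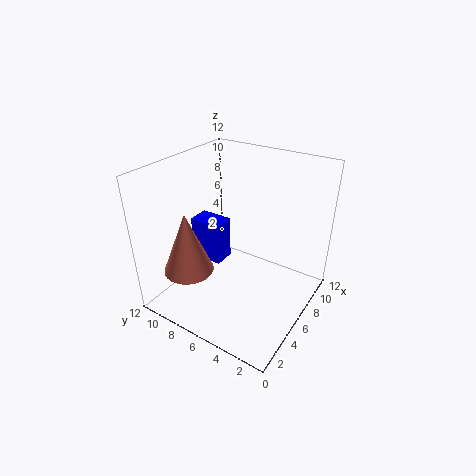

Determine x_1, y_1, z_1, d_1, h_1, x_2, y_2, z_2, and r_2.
x_1 = 6.5, y_1 = 8.5, z_1 = 2, d_1 = 3, h_1 = 4, x_2 = 2.5, y_2 = 8.5, z_2 = 4, r_2 = 2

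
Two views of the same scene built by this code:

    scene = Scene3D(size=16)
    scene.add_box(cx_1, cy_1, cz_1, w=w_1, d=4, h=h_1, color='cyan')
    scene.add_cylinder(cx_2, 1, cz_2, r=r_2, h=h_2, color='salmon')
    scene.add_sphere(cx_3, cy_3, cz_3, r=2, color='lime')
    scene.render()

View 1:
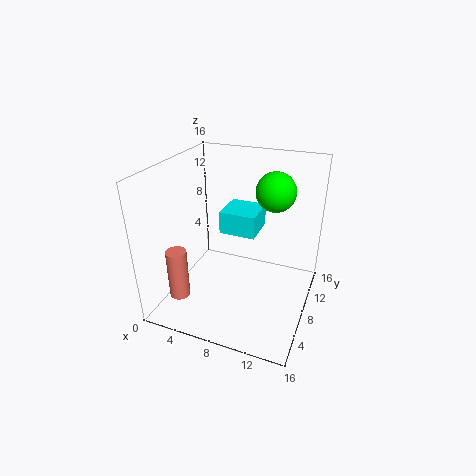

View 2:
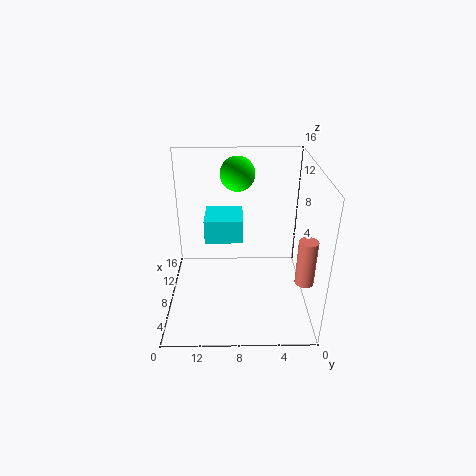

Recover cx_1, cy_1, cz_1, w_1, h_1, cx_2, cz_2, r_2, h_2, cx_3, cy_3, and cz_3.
cx_1 = 6, cy_1 = 7.5, cz_1 = 8.5, w_1 = 4, h_1 = 2.5, cx_2 = 4.5, cz_2 = 4.5, r_2 = 1, h_2 = 5, cx_3 = 12, cy_3 = 8, cz_3 = 14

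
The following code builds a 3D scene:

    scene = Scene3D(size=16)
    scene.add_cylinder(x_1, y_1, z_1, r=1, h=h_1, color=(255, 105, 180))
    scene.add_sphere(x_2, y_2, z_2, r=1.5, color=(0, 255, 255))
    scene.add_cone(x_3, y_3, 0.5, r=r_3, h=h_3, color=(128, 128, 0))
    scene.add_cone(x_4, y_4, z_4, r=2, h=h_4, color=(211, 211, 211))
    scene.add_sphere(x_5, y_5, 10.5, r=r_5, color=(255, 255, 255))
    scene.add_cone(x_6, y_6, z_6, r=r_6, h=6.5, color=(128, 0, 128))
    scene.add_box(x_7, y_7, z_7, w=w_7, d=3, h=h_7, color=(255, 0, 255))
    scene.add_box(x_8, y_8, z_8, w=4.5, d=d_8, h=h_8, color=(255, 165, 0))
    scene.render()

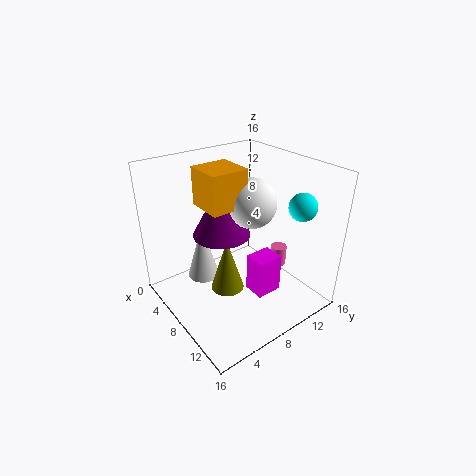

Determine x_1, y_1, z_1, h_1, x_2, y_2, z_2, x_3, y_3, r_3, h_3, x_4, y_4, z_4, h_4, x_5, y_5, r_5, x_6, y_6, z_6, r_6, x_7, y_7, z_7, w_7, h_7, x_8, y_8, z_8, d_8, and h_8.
x_1 = 8; y_1 = 14.5; z_1 = 2; h_1 = 2.5; x_2 = 12.5; y_2 = 13; z_2 = 12; x_3 = 6.5; y_3 = 7.5; r_3 = 2; h_3 = 6.5; x_4 = 2.5; y_4 = 6.5; z_4 = 0.5; h_4 = 7; x_5 = 6; y_5 = 11.5; r_5 = 3; x_6 = 4; y_6 = 8.5; z_6 = 6.5; r_6 = 3.5; x_7 = 9; y_7 = 8.5; z_7 = 1.5; w_7 = 2.5; h_7 = 4.5; x_8 = 2; y_8 = 6; z_8 = 10.5; d_8 = 4.5; h_8 = 4.5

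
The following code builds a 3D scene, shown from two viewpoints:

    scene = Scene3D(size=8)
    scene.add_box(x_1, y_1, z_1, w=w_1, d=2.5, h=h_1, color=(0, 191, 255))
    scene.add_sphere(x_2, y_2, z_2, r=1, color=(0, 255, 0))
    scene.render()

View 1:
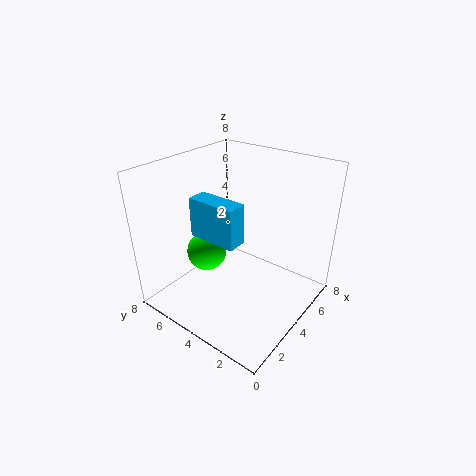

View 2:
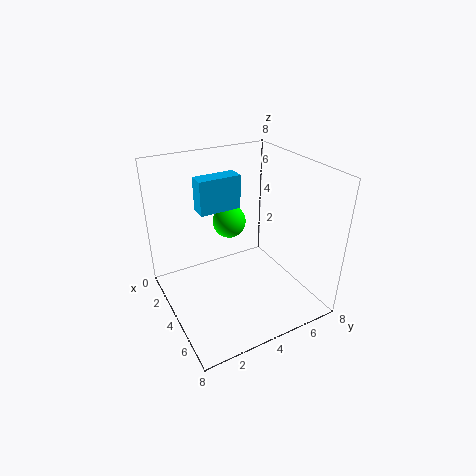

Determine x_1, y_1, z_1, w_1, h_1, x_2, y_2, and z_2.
x_1 = 1.5
y_1 = 2.5
z_1 = 5
w_1 = 1
h_1 = 2
x_2 = 2
y_2 = 4.5
z_2 = 4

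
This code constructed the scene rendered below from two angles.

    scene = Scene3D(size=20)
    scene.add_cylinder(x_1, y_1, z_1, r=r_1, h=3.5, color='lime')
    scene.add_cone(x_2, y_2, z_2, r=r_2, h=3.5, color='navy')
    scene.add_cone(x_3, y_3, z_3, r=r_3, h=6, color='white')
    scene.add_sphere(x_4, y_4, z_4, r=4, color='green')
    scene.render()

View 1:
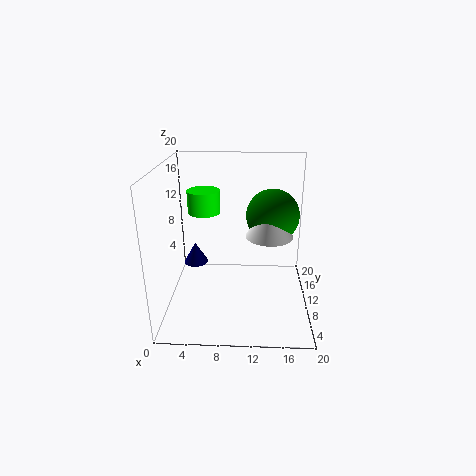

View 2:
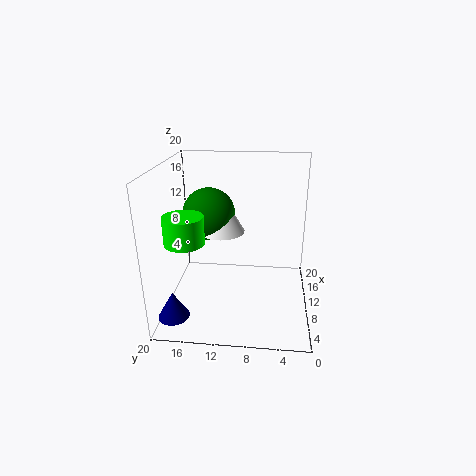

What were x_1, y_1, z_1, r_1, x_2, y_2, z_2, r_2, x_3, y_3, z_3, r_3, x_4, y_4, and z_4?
x_1 = 4.5, y_1 = 16, z_1 = 11.5, r_1 = 2.5, x_2 = 2.5, y_2 = 17.5, z_2 = 2, r_2 = 2, x_3 = 14.5, y_3 = 13, z_3 = 9, r_3 = 3.5, x_4 = 15, y_4 = 15, z_4 = 11.5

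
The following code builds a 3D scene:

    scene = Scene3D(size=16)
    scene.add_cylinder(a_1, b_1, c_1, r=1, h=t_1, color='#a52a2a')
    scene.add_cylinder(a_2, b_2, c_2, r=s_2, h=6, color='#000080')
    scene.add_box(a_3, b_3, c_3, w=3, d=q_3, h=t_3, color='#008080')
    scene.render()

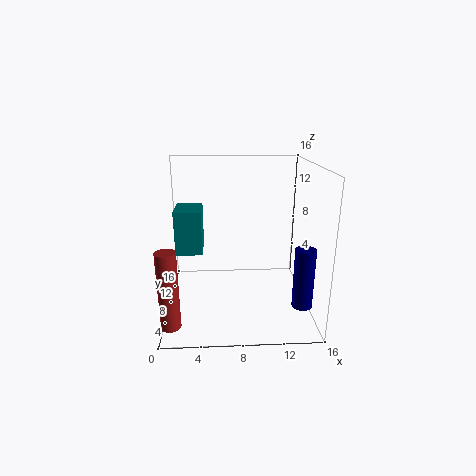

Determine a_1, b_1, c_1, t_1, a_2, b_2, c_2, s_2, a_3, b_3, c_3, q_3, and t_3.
a_1 = 1, b_1 = 2, c_1 = 1, t_1 = 8, a_2 = 14, b_2 = 2, c_2 = 3, s_2 = 1, a_3 = 1, b_3 = 8, c_3 = 6, q_3 = 4, t_3 = 5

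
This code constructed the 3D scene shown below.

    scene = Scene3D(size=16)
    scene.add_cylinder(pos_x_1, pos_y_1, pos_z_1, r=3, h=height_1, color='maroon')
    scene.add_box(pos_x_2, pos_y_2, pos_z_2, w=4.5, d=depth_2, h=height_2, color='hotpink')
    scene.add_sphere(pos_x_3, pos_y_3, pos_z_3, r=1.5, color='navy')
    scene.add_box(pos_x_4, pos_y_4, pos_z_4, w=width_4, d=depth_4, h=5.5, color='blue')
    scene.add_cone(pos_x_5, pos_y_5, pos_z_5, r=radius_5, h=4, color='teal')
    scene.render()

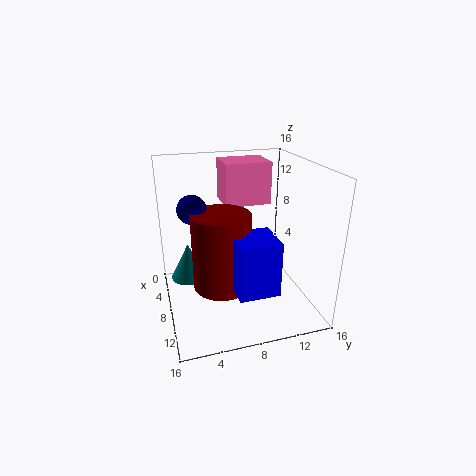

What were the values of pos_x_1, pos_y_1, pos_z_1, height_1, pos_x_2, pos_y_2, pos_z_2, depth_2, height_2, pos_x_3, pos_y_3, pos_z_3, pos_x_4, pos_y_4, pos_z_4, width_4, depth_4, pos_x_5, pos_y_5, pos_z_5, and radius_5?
pos_x_1 = 10.5; pos_y_1 = 5.5; pos_z_1 = 4; height_1 = 8; pos_x_2 = 0.5; pos_y_2 = 7.5; pos_z_2 = 10.5; depth_2 = 5.5; height_2 = 5; pos_x_3 = 8.5; pos_y_3 = 3; pos_z_3 = 12; pos_x_4 = 11.5; pos_y_4 = 6; pos_z_4 = 5; width_4 = 4; depth_4 = 4; pos_x_5 = 7; pos_y_5 = 2.5; pos_z_5 = 3.5; radius_5 = 2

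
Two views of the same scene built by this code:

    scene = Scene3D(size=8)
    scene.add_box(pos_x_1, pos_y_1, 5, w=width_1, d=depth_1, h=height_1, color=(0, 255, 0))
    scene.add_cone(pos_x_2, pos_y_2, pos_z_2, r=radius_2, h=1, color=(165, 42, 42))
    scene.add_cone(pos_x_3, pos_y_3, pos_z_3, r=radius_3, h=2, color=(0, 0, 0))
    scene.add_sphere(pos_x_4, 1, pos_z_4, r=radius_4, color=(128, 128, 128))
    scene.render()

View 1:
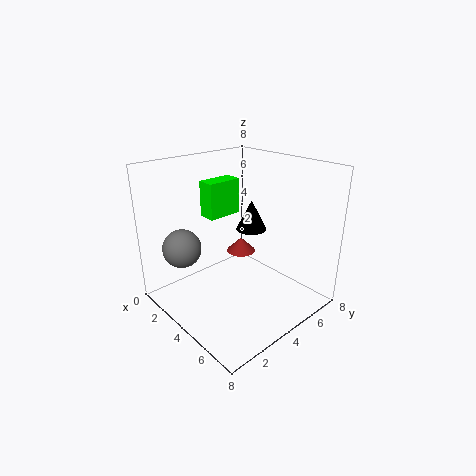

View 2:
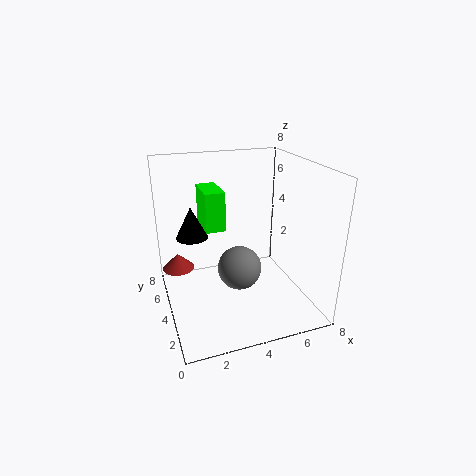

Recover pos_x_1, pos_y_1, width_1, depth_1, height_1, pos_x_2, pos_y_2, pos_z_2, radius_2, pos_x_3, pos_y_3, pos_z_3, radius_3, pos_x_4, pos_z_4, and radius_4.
pos_x_1 = 2; pos_y_1 = 3; width_1 = 1; depth_1 = 2; height_1 = 2; pos_x_2 = 1; pos_y_2 = 7; pos_z_2 = 1; radius_2 = 1; pos_x_3 = 2; pos_y_3 = 7; pos_z_3 = 3; radius_3 = 1; pos_x_4 = 3; pos_z_4 = 4; radius_4 = 1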